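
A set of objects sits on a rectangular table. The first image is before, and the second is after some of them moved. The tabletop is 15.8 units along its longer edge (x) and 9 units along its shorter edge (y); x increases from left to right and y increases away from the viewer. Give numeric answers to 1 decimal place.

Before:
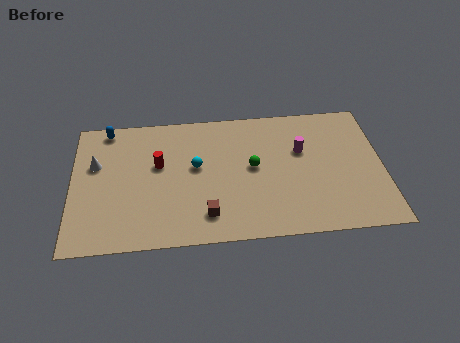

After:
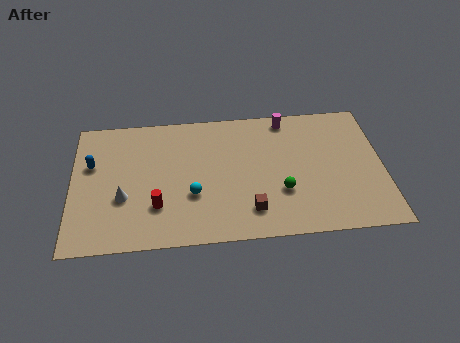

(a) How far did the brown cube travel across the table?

2.2

The brown cube was near (6.8, 1.8) before and (9.0, 1.9) after, so it travelled √(2.2² + 0.1²) ≈ 2.2 units.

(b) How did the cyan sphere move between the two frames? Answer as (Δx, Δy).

(-0.2, -1.9)

From the two frames, the cyan sphere sits at roughly (6.3, 5.1) before and (6.1, 3.2) after.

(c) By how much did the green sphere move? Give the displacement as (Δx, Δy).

(1.4, -1.8)

From the two frames, the green sphere sits at roughly (9.2, 4.8) before and (10.6, 3.0) after.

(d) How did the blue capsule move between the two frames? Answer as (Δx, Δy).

(-0.8, -2.4)

From the two frames, the blue capsule sits at roughly (1.8, 8.1) before and (1.0, 5.7) after.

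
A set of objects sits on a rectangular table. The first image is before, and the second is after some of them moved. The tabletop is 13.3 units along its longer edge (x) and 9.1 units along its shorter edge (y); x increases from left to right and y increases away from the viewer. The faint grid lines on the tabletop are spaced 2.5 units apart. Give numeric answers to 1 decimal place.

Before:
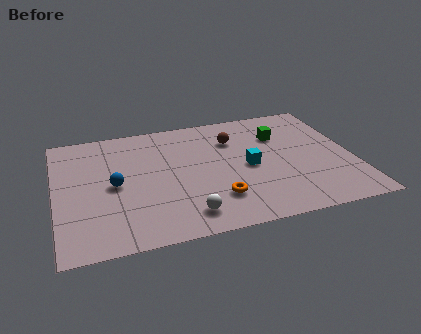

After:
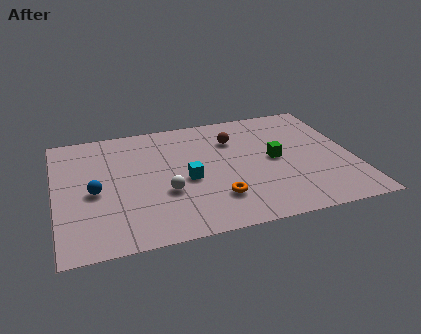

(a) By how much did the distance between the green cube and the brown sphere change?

+0.5

Before: roughly 2.1 units apart; after: 2.6. That's 0.5 units further apart.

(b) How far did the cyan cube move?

2.8

The cyan cube was near (8.6, 4.3) before and (5.8, 4.0) after, so it travelled √(2.8² + 0.3²) ≈ 2.8 units.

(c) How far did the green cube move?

1.8

From (10.2, 6.4) to (9.8, 4.6), the green cube covered √(0.4² + 1.8²) ≈ 1.8 units.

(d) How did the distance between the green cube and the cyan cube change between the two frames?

+1.4

Before: roughly 2.6 units apart; after: 4.0. That's 1.4 units further apart.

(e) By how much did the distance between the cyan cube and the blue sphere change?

-1.9

They were about 6.0 units apart before and 4.1 after — 1.9 units closer together.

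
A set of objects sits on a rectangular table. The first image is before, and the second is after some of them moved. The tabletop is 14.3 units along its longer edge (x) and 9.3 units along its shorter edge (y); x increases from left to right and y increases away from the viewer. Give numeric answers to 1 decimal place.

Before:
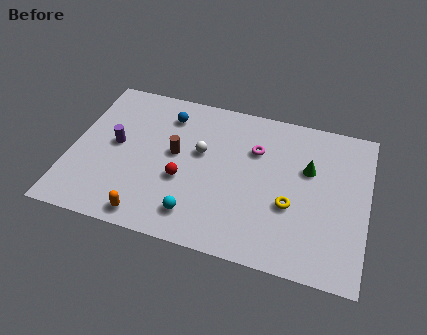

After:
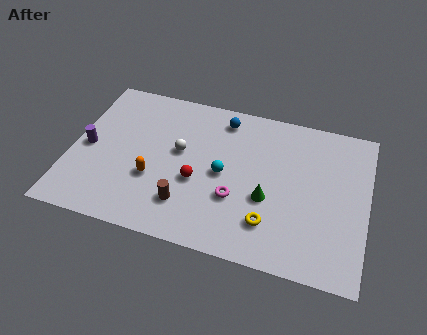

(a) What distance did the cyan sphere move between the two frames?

3.0

The cyan sphere was near (6.3, 1.7) before and (7.4, 4.5) after, so it travelled √(1.1² + 2.8²) ≈ 3.0 units.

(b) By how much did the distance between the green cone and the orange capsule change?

-3.3

The distance was about 8.8 in the first image and 5.5 in the second, so they moved 3.3 units closer together.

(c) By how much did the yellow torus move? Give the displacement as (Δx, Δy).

(-0.9, -1.3)

The yellow torus started near (10.7, 3.5) and ended near (9.8, 2.2).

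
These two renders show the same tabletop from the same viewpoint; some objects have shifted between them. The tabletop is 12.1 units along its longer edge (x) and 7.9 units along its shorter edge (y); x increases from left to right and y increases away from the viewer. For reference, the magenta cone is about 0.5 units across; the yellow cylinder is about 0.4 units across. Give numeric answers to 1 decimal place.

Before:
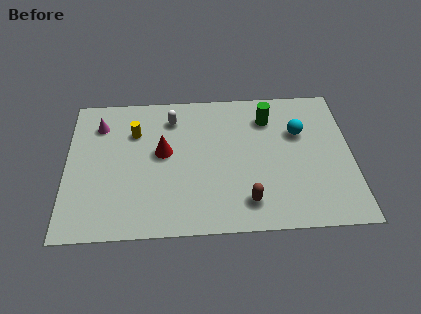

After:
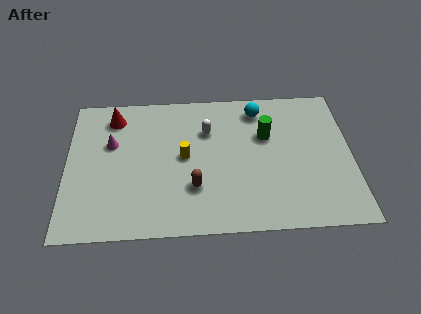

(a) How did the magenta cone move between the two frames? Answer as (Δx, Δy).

(0.5, -1.1)

The magenta cone was at about (1.4, 6.1) and moved to about (1.9, 5.0).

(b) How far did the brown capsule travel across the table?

2.4

From (7.6, 1.5) to (5.4, 2.4), the brown capsule covered √(2.2² + 0.9²) ≈ 2.4 units.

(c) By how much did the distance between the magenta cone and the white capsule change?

+1.0

Before: roughly 3.1 units apart; after: 4.1. That's 1.0 units further apart.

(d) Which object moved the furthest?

the red cone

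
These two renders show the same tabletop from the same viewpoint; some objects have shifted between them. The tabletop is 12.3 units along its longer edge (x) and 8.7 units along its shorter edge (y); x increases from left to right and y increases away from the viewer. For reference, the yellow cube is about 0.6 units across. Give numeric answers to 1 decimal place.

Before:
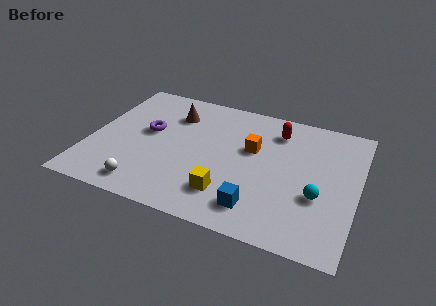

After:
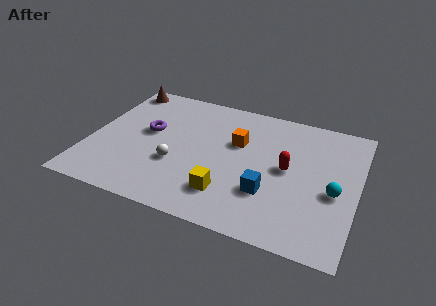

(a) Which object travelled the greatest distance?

the brown cone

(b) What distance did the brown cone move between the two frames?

3.0

From (3.6, 6.5) to (0.9, 7.7), the brown cone covered √(2.7² + 1.2²) ≈ 3.0 units.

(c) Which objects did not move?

the yellow cube and the purple torus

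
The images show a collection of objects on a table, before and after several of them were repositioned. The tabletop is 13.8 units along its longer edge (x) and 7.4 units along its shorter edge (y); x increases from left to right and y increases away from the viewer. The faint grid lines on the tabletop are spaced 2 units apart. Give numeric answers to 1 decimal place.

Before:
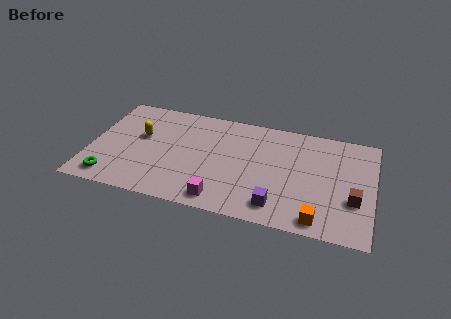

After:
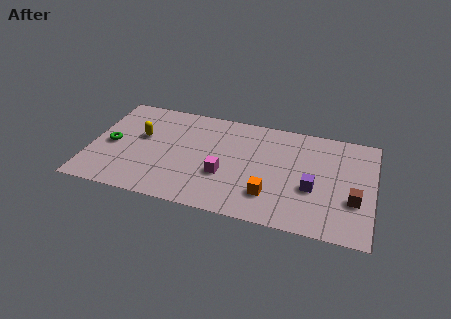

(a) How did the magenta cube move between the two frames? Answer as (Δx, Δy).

(0.0, 1.7)

The magenta cube started near (6.6, 1.0) and ended near (6.6, 2.7).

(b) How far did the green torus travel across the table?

2.4

From (1.2, 1.1) to (1.0, 3.5), the green torus covered √(0.2² + 2.4²) ≈ 2.4 units.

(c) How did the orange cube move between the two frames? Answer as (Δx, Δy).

(-2.4, 1.0)

From the two frames, the orange cube sits at roughly (11.3, 0.9) before and (8.9, 1.9) after.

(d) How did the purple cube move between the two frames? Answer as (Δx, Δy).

(1.6, 1.6)

The purple cube was at about (9.3, 1.3) and moved to about (10.9, 2.9).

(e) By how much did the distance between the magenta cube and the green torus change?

+0.3

The distance was about 5.4 in the first image and 5.7 in the second, so they moved 0.3 units further apart.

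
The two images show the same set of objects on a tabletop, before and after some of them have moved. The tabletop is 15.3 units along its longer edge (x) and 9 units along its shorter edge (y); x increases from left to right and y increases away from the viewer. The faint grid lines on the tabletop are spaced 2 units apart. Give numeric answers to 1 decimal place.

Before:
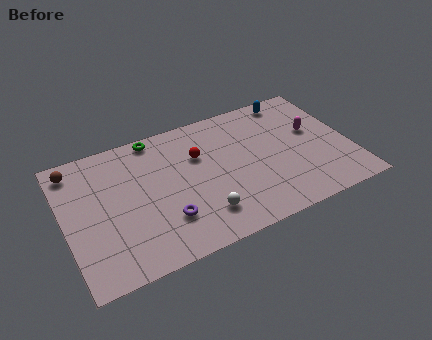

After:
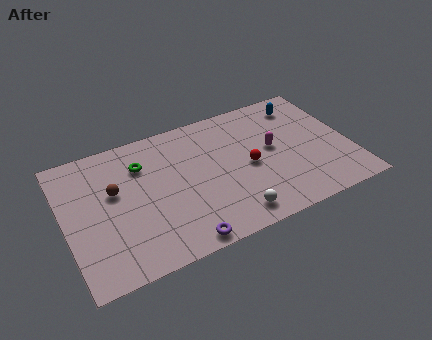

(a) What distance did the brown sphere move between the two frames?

3.0

The brown sphere moved from about (0.8, 7.7) to (2.7, 5.4), a distance of √(1.9² + 2.3²) ≈ 3.0.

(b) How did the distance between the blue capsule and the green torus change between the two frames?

+1.4

Before: roughly 7.5 units apart; after: 8.9. That's 1.4 units further apart.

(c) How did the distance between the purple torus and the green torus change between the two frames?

+0.3

Before: roughly 5.7 units apart; after: 6.0. That's 0.3 units further apart.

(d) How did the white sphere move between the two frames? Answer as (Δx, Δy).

(1.5, -0.7)

From the two frames, the white sphere sits at roughly (7.0, 2.0) before and (8.5, 1.3) after.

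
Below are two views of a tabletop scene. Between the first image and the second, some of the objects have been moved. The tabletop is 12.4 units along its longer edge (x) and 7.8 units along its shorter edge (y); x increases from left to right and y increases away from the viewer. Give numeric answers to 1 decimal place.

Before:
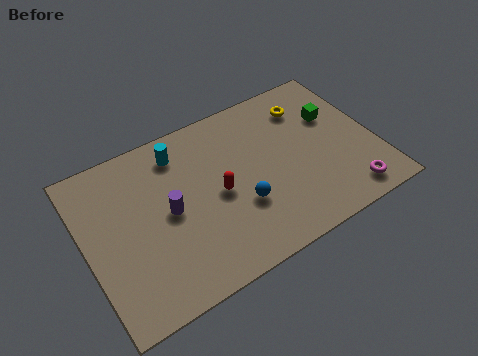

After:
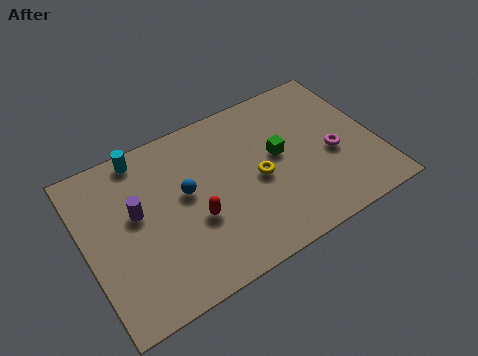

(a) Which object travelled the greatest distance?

the yellow torus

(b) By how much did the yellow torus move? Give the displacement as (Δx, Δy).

(-2.6, -2.5)

The yellow torus started near (9.9, 6.1) and ended near (7.3, 3.6).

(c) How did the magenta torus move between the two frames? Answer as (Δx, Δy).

(-0.3, 2.2)

The magenta torus was at about (10.8, 1.1) and moved to about (10.5, 3.3).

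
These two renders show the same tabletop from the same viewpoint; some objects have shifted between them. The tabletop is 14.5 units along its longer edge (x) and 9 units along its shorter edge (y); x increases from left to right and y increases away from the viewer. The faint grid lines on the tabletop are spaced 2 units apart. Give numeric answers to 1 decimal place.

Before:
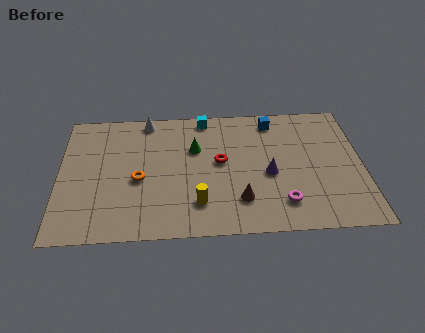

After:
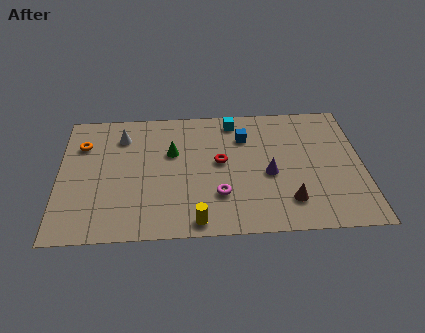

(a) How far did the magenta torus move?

3.1

From (10.6, 1.9) to (7.6, 2.6), the magenta torus covered √(3.0² + 0.7²) ≈ 3.1 units.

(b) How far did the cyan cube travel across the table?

1.4

From (7.0, 8.1) to (8.4, 7.8), the cyan cube covered √(1.4² + 0.3²) ≈ 1.4 units.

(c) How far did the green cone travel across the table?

1.1

The green cone moved from about (6.5, 5.9) to (5.4, 5.7), a distance of √(1.1² + 0.2²) ≈ 1.1.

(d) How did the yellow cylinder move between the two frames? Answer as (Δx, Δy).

(-0.1, -1.2)

The yellow cylinder was at about (6.6, 2.1) and moved to about (6.5, 0.9).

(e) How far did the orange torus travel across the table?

3.7

From (3.8, 3.9) to (1.1, 6.5), the orange torus covered √(2.7² + 2.6²) ≈ 3.7 units.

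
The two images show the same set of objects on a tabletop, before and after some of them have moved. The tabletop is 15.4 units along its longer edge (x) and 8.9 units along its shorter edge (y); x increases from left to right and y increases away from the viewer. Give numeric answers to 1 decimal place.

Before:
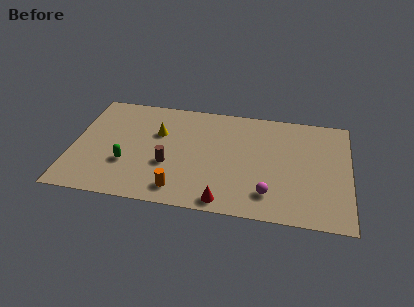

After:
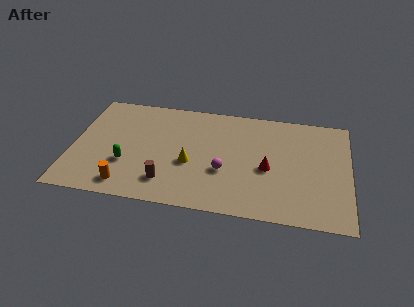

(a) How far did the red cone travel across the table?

3.8

The red cone was near (8.6, 0.9) before and (10.9, 3.9) after, so it travelled √(2.3² + 3.0²) ≈ 3.8 units.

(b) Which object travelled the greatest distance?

the red cone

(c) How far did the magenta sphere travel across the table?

2.9

From (11.0, 1.9) to (8.5, 3.3), the magenta sphere covered √(2.5² + 1.4²) ≈ 2.9 units.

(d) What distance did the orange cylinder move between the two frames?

2.9

The orange cylinder moved from about (6.1, 1.4) to (3.2, 1.3), a distance of √(2.9² + 0.1²) ≈ 2.9.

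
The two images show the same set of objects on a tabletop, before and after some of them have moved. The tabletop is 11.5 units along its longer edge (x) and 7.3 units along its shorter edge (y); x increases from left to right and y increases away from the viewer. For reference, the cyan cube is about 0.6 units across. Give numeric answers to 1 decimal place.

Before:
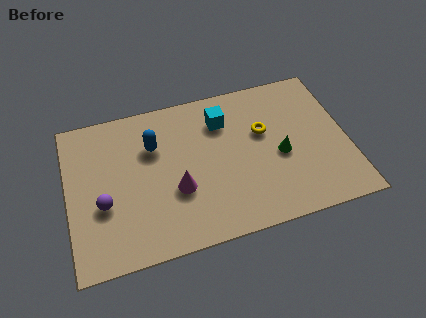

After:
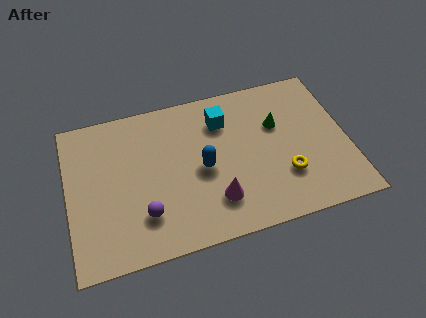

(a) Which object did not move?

the cyan cube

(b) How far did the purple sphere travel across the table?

1.8

The purple sphere moved from about (1.4, 2.8) to (3.0, 1.9), a distance of √(1.6² + 0.9²) ≈ 1.8.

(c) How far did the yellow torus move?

2.4

The yellow torus was near (8.1, 4.5) before and (8.8, 2.2) after, so it travelled √(0.7² + 2.3²) ≈ 2.4 units.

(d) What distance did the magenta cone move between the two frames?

1.7

From (4.4, 2.7) to (5.9, 1.8), the magenta cone covered √(1.5² + 0.9²) ≈ 1.7 units.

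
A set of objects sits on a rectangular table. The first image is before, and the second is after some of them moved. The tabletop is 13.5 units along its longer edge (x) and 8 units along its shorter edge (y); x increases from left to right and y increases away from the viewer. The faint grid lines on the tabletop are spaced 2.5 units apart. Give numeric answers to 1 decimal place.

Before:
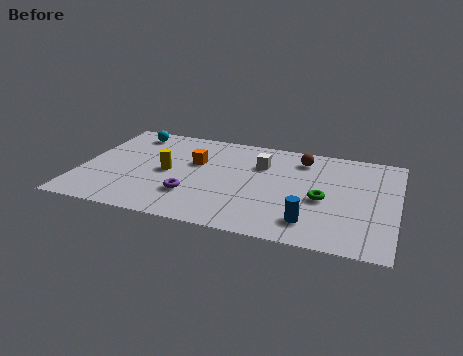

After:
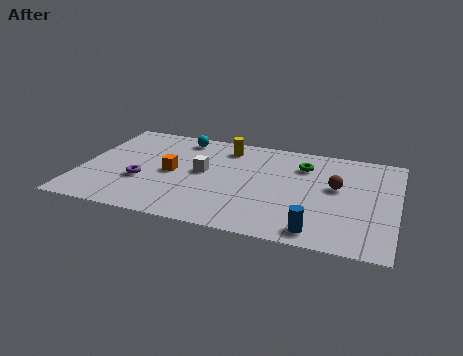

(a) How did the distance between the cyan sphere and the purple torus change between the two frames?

-1.3

The distance was about 5.5 in the first image and 4.2 in the second, so they moved 1.3 units closer together.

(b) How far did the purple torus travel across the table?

2.3

The purple torus moved from about (4.9, 2.3) to (2.7, 2.9), a distance of √(2.2² + 0.6²) ≈ 2.3.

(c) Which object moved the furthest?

the yellow cylinder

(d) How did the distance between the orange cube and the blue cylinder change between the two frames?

+0.8

The distance was about 6.2 in the first image and 7.0 in the second, so they moved 0.8 units further apart.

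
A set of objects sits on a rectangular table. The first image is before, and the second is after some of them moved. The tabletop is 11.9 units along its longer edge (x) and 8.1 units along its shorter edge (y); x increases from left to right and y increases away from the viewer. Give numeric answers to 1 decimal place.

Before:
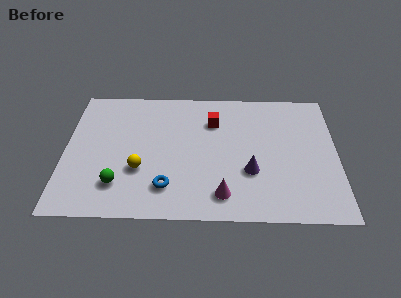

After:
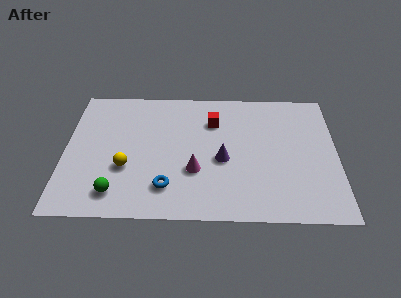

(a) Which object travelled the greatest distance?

the magenta cone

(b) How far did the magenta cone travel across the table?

1.8

The magenta cone was near (6.9, 1.4) before and (5.7, 2.8) after, so it travelled √(1.2² + 1.4²) ≈ 1.8 units.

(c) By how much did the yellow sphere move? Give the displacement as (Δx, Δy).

(-0.6, 0.1)

The yellow sphere was at about (3.3, 2.8) and moved to about (2.7, 2.9).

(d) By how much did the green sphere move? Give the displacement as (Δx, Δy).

(-0.1, -0.5)

From the two frames, the green sphere sits at roughly (2.4, 1.9) before and (2.3, 1.4) after.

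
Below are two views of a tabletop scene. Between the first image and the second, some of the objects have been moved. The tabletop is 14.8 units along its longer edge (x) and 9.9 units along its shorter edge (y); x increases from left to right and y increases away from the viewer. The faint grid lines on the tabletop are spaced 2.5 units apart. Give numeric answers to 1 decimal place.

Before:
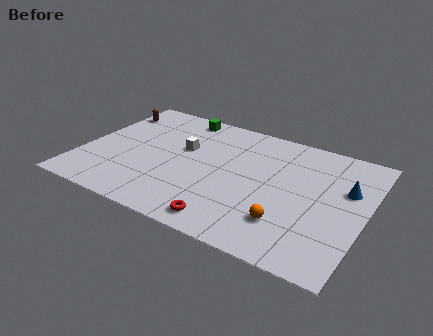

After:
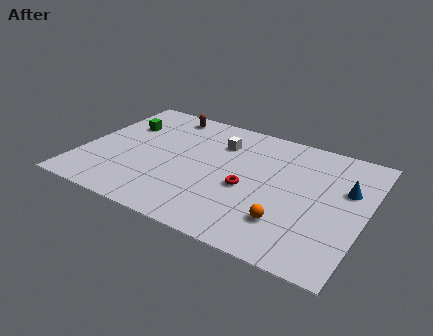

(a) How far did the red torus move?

3.1

From (8.2, 1.2) to (8.8, 4.2), the red torus covered √(0.6² + 3.0²) ≈ 3.1 units.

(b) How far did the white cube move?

2.2

The white cube was near (5.1, 6.0) before and (6.9, 7.3) after, so it travelled √(1.8² + 1.3²) ≈ 2.2 units.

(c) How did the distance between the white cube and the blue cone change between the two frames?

-1.7

Before: roughly 8.6 units apart; after: 6.9. That's 1.7 units closer together.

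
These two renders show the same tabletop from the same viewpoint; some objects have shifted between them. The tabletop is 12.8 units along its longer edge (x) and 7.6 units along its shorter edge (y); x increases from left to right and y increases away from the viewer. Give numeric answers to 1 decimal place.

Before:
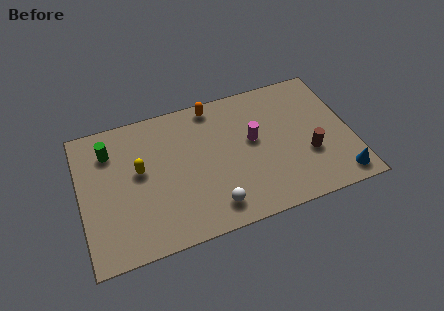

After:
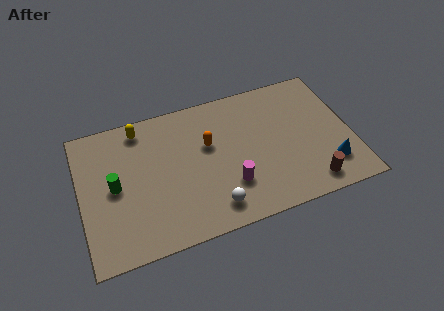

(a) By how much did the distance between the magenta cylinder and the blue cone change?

-0.3

The distance was about 5.0 in the first image and 4.7 in the second, so they moved 0.3 units closer together.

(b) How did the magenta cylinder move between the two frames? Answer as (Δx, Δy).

(-1.3, -2.1)

From the two frames, the magenta cylinder sits at roughly (8.2, 4.3) before and (6.9, 2.2) after.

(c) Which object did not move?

the white sphere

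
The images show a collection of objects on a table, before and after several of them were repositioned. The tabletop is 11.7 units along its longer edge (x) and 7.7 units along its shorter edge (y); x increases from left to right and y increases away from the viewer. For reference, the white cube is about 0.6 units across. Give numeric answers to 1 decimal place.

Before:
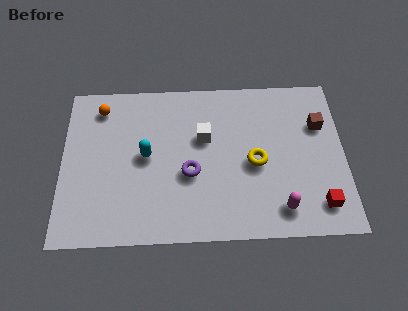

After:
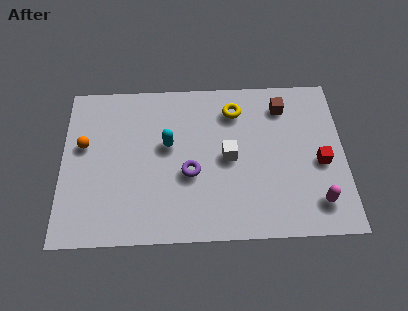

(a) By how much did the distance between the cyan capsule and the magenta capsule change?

+0.7

Before: roughly 6.1 units apart; after: 6.8. That's 0.7 units further apart.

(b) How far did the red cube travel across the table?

2.0

From (10.6, 1.4) to (10.7, 3.4), the red cube covered √(0.1² + 2.0²) ≈ 2.0 units.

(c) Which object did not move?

the purple torus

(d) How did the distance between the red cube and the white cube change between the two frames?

-2.0

The distance was about 5.8 in the first image and 3.8 in the second, so they moved 2.0 units closer together.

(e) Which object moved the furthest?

the yellow torus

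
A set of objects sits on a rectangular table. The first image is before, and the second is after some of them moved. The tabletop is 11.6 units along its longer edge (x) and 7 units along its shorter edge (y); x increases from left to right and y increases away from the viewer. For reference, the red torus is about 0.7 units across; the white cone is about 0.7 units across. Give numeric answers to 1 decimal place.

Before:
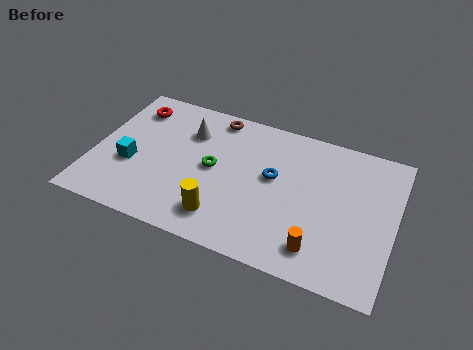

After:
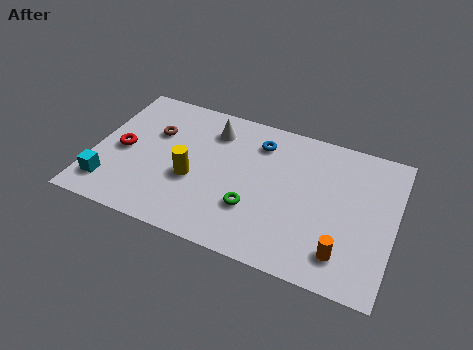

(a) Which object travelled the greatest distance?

the brown torus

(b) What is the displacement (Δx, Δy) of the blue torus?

(-0.7, 1.5)

The blue torus was at about (6.9, 4.0) and moved to about (6.2, 5.5).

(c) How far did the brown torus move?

2.7

The brown torus moved from about (4.4, 6.2) to (2.2, 4.6), a distance of √(2.2² + 1.6²) ≈ 2.7.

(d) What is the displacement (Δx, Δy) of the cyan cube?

(-0.7, -1.3)

The cyan cube started near (1.5, 2.7) and ended near (0.8, 1.4).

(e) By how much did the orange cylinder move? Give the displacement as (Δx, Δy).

(0.9, 0.1)

The orange cylinder started near (8.9, 1.3) and ended near (9.8, 1.4).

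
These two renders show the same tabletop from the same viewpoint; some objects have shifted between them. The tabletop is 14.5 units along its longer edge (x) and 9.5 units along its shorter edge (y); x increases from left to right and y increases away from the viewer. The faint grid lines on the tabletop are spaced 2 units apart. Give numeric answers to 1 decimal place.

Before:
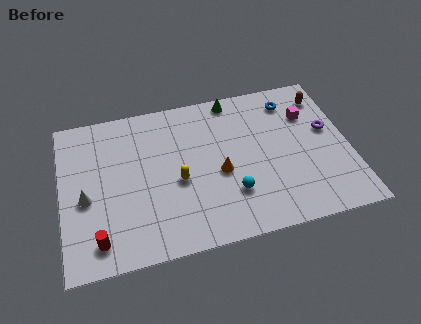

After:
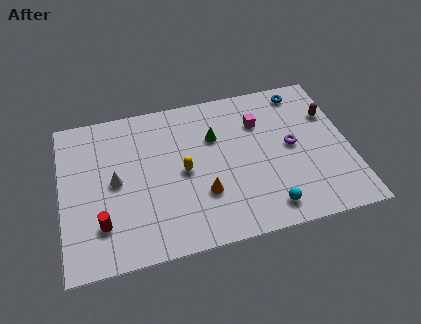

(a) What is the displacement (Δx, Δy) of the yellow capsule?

(0.3, 0.5)

The yellow capsule started near (5.8, 4.1) and ended near (6.1, 4.6).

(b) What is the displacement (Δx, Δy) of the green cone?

(-1.1, -2.2)

The green cone started near (8.9, 8.6) and ended near (7.8, 6.4).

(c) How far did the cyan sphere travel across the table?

2.1

The cyan sphere moved from about (8.4, 2.7) to (10.1, 1.4), a distance of √(1.7² + 1.3²) ≈ 2.1.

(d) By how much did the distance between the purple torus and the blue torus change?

+0.6

The distance was about 2.9 in the first image and 3.5 in the second, so they moved 0.6 units further apart.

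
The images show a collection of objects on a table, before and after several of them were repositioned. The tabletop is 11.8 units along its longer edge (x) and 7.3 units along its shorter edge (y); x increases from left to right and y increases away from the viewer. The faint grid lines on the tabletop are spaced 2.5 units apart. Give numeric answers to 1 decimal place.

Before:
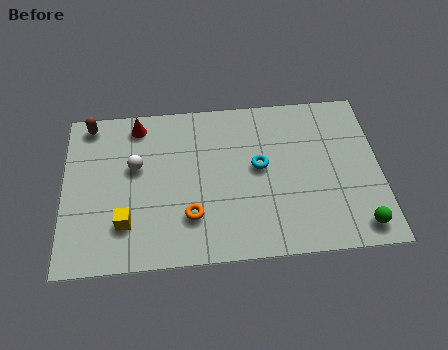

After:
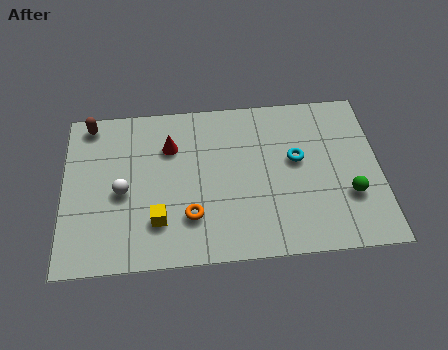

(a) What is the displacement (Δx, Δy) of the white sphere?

(-0.5, -1.1)

The white sphere was at about (2.7, 4.4) and moved to about (2.2, 3.3).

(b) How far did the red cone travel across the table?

1.6

The red cone was near (2.8, 6.3) before and (4.0, 5.2) after, so it travelled √(1.2² + 1.1²) ≈ 1.6 units.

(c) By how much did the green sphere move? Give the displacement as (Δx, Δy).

(-0.3, 1.4)

The green sphere was at about (10.9, 1.0) and moved to about (10.6, 2.4).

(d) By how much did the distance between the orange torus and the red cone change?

-1.4

They were about 4.7 units apart before and 3.3 after — 1.4 units closer together.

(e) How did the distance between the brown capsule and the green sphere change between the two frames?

-0.9

Before: roughly 11.3 units apart; after: 10.4. That's 0.9 units closer together.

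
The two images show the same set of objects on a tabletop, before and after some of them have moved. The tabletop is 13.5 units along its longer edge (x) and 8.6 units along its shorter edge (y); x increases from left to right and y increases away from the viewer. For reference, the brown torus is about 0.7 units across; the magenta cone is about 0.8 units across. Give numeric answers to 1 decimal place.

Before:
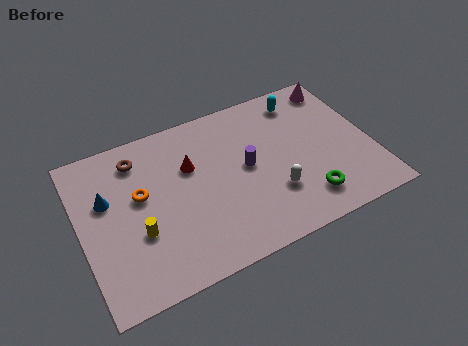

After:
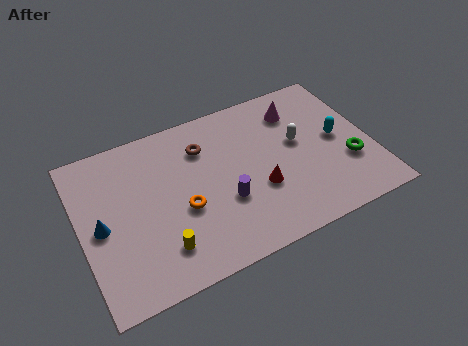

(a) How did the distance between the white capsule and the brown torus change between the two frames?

-2.7

They were about 7.3 units apart before and 4.6 after — 2.7 units closer together.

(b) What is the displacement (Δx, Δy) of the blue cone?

(-0.4, -1.3)

From the two frames, the blue cone sits at roughly (1.3, 5.4) before and (0.9, 4.1) after.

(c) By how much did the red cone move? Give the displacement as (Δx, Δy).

(2.9, -2.5)

The red cone was at about (5.2, 5.6) and moved to about (8.1, 3.1).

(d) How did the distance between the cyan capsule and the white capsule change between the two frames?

-3.1

They were about 5.0 units apart before and 1.9 after — 3.1 units closer together.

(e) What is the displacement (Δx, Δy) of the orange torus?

(1.8, -1.5)

The orange torus was at about (2.8, 5.0) and moved to about (4.6, 3.5).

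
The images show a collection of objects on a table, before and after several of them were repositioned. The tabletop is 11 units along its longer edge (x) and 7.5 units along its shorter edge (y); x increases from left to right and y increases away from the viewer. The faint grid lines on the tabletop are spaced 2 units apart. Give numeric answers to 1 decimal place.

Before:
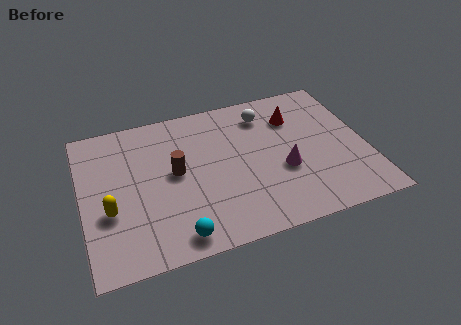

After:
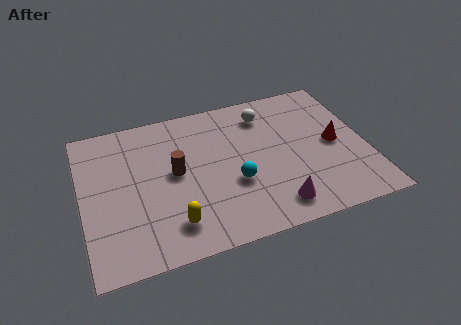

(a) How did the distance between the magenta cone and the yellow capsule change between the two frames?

-2.8

They were about 6.7 units apart before and 3.9 after — 2.8 units closer together.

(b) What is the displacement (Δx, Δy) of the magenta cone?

(-0.5, -1.7)

The magenta cone started near (7.7, 2.9) and ended near (7.2, 1.2).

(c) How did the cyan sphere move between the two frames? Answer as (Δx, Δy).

(2.4, 1.9)

The cyan sphere started near (3.4, 0.9) and ended near (5.8, 2.8).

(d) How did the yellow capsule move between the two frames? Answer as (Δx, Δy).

(2.3, -1.3)

The yellow capsule started near (1.0, 2.8) and ended near (3.3, 1.5).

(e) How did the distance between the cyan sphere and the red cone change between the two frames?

-2.7

The distance was about 6.8 in the first image and 4.1 in the second, so they moved 2.7 units closer together.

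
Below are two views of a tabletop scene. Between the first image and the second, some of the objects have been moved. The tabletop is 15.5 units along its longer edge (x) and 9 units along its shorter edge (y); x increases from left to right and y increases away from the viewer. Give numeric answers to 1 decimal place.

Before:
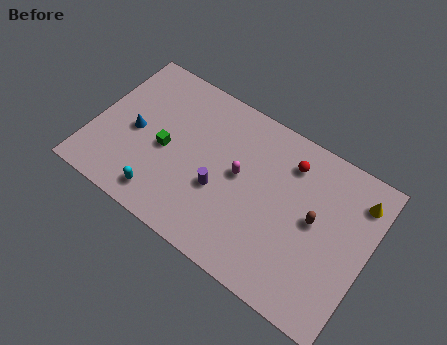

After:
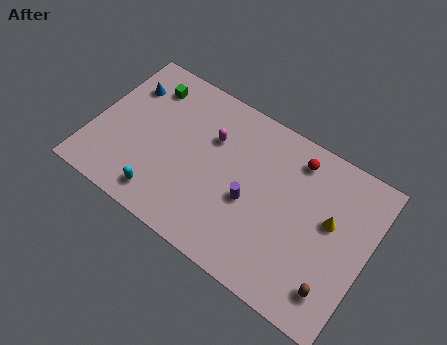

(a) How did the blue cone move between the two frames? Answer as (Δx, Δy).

(-0.9, 2.4)

The blue cone was at about (2.3, 4.2) and moved to about (1.4, 6.6).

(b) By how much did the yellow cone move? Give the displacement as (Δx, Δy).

(-1.3, -2.0)

From the two frames, the yellow cone sits at roughly (14.6, 7.2) before and (13.3, 5.2) after.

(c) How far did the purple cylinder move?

1.7

The purple cylinder moved from about (7.3, 3.5) to (9.0, 3.8), a distance of √(1.7² + 0.3²) ≈ 1.7.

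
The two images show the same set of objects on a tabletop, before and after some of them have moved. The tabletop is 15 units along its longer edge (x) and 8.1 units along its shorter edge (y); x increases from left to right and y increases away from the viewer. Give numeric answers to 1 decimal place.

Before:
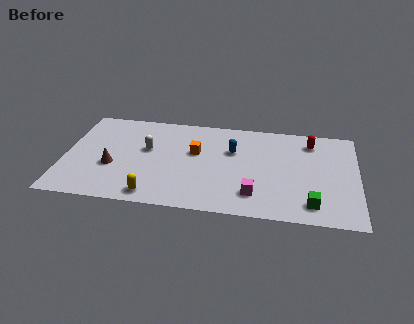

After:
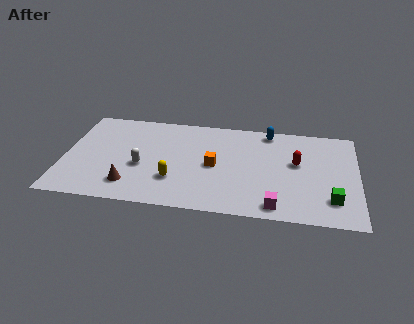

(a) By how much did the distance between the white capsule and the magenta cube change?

+0.9

Before: roughly 6.4 units apart; after: 7.3. That's 0.9 units further apart.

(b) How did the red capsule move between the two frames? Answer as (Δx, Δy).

(-0.7, -1.9)

The red capsule started near (12.6, 6.6) and ended near (11.9, 4.7).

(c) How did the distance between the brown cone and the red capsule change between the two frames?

-1.8

Before: roughly 10.7 units apart; after: 8.9. That's 1.8 units closer together.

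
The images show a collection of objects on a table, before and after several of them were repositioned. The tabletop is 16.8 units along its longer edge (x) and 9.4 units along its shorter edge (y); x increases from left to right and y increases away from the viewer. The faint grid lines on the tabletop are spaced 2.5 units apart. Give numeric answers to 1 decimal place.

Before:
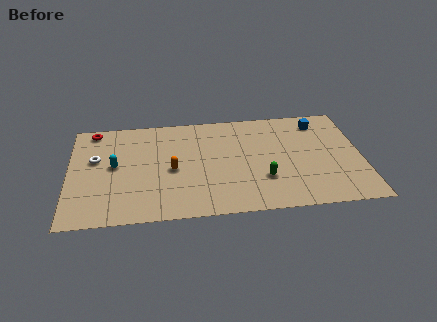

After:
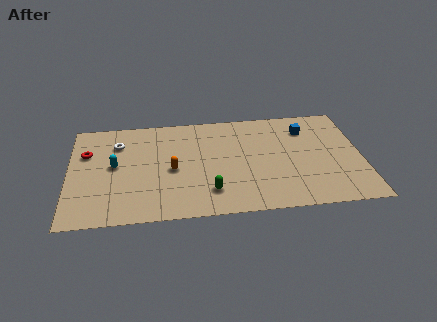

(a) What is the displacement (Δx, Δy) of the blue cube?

(-0.8, -0.6)

The blue cube was at about (14.5, 7.8) and moved to about (13.7, 7.2).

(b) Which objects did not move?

the orange capsule and the cyan capsule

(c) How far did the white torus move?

1.8

The white torus was near (1.5, 5.7) before and (2.8, 7.0) after, so it travelled √(1.3² + 1.3²) ≈ 1.8 units.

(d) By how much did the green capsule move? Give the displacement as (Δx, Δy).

(-3.1, -0.8)

The green capsule started near (11.1, 2.9) and ended near (8.0, 2.1).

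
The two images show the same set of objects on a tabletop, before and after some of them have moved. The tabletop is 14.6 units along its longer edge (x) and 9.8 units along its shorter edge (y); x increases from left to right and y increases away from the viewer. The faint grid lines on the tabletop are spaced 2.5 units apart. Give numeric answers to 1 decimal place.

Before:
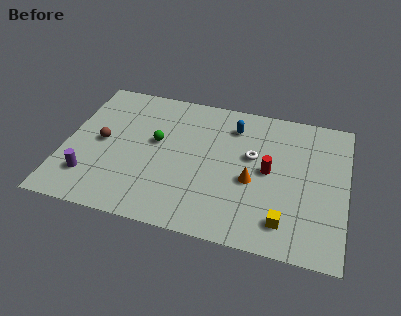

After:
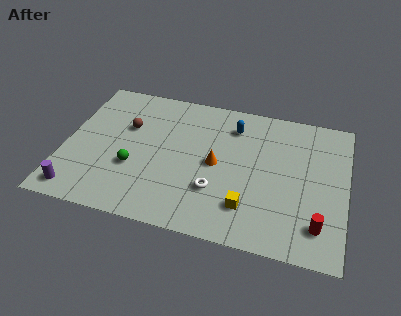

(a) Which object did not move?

the blue capsule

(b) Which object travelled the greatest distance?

the red cylinder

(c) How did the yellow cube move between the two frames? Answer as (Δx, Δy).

(-1.9, 0.5)

The yellow cube started near (11.6, 1.8) and ended near (9.7, 2.3).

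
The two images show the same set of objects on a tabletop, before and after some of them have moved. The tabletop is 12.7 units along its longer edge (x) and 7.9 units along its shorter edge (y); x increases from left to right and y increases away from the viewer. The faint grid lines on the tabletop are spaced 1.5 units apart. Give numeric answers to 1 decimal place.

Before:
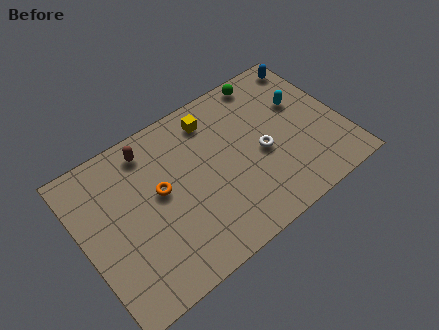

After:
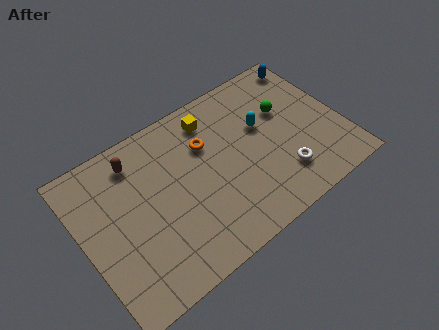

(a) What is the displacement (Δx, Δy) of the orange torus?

(2.5, 1.0)

The orange torus started near (3.8, 4.4) and ended near (6.3, 5.4).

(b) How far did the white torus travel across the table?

1.7

From (8.7, 3.5) to (9.4, 1.9), the white torus covered √(0.7² + 1.6²) ≈ 1.7 units.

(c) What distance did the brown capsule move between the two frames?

0.7

The brown capsule was near (3.7, 6.7) before and (3.0, 6.5) after, so it travelled √(0.7² + 0.2²) ≈ 0.7 units.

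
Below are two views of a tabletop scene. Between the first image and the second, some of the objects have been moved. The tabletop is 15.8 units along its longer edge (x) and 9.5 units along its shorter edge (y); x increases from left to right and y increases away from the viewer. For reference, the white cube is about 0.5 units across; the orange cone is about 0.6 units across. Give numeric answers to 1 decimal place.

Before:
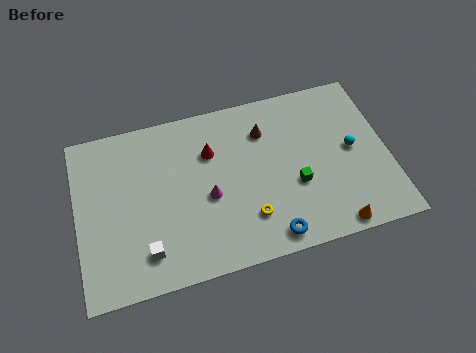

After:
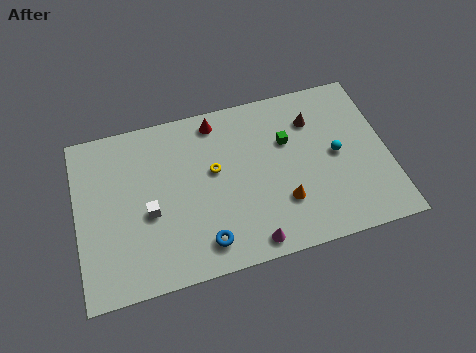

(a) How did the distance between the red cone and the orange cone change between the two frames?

-1.9

The distance was about 8.2 in the first image and 6.3 in the second, so they moved 1.9 units closer together.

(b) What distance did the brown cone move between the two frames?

2.5

The brown cone moved from about (9.7, 7.1) to (12.2, 7.1), a distance of √(2.5² + 0.0²) ≈ 2.5.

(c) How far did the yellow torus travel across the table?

3.4

The yellow torus moved from about (8.5, 2.4) to (7.0, 5.5), a distance of √(1.5² + 3.1²) ≈ 3.4.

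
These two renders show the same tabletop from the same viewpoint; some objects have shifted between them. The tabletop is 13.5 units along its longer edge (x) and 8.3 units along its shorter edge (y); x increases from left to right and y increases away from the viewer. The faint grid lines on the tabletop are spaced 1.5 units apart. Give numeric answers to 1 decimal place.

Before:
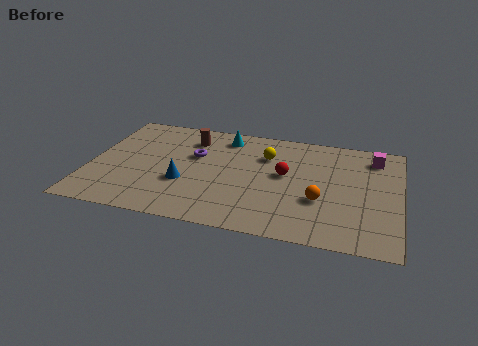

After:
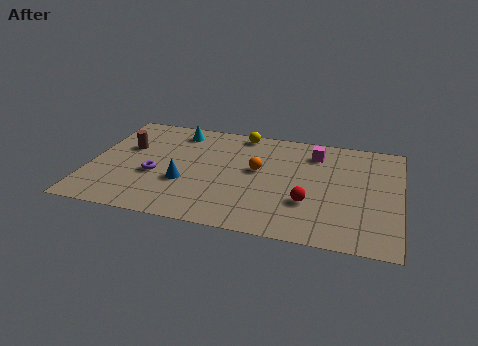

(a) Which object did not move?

the blue cone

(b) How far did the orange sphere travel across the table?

3.3

The orange sphere was near (10.1, 3.0) before and (7.3, 4.7) after, so it travelled √(2.8² + 1.7²) ≈ 3.3 units.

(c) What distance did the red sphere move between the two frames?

2.2

The red sphere was near (8.5, 4.6) before and (9.6, 2.7) after, so it travelled √(1.1² + 1.9²) ≈ 2.2 units.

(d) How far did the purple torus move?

2.5

The purple torus was near (4.5, 5.2) before and (2.9, 3.3) after, so it travelled √(1.6² + 1.9²) ≈ 2.5 units.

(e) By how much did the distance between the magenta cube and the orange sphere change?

-1.3

The distance was about 4.4 in the first image and 3.1 in the second, so they moved 1.3 units closer together.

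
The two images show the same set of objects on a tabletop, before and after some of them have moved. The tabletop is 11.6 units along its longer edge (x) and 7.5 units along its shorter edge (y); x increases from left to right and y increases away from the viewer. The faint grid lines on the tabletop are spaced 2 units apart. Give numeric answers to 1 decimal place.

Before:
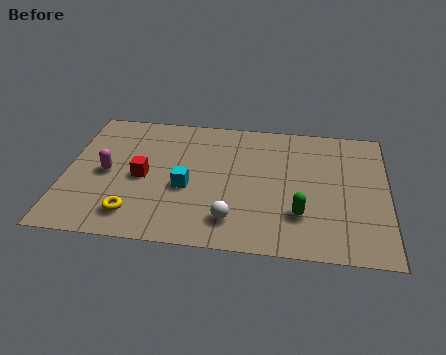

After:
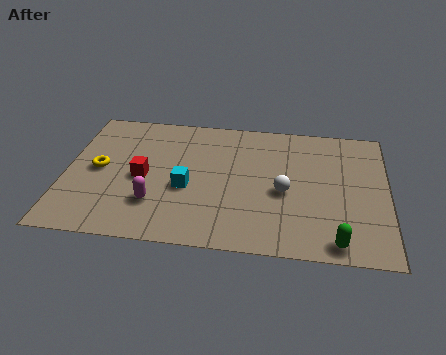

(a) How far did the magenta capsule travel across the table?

2.3

From (1.5, 3.6) to (3.3, 2.1), the magenta capsule covered √(1.8² + 1.5²) ≈ 2.3 units.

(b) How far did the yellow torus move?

2.8

The yellow torus was near (2.6, 1.4) before and (1.2, 3.8) after, so it travelled √(1.4² + 2.4²) ≈ 2.8 units.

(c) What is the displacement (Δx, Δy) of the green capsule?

(1.3, -1.3)

From the two frames, the green capsule sits at roughly (8.5, 2.1) before and (9.8, 0.8) after.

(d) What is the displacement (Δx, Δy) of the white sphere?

(1.8, 1.8)

From the two frames, the white sphere sits at roughly (6.1, 1.5) before and (7.9, 3.3) after.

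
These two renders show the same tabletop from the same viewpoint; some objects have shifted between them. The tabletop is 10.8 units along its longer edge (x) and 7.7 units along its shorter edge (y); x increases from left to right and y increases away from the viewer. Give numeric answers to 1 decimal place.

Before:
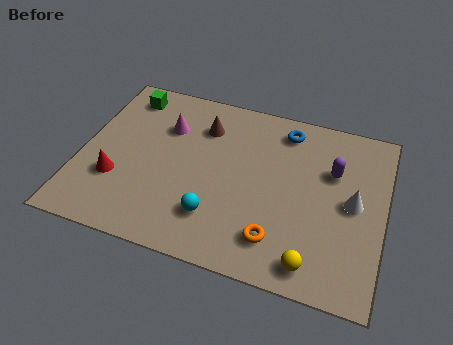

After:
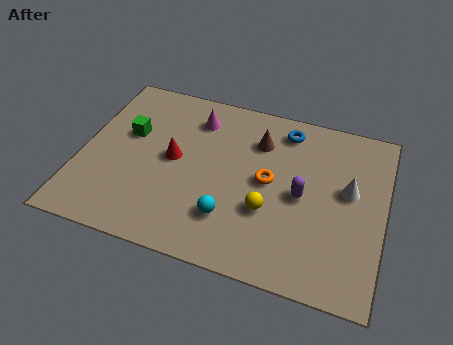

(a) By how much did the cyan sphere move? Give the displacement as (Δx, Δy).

(0.5, 0.1)

The cyan sphere was at about (5.0, 1.9) and moved to about (5.5, 2.0).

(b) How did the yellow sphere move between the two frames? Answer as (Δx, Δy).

(-1.7, 1.7)

The yellow sphere started near (8.5, 1.0) and ended near (6.8, 2.7).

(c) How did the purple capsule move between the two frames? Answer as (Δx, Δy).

(-1.0, -1.4)

The purple capsule was at about (8.9, 5.1) and moved to about (7.9, 3.7).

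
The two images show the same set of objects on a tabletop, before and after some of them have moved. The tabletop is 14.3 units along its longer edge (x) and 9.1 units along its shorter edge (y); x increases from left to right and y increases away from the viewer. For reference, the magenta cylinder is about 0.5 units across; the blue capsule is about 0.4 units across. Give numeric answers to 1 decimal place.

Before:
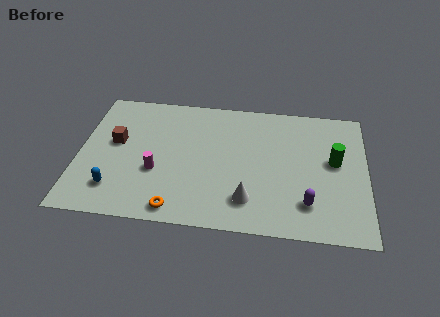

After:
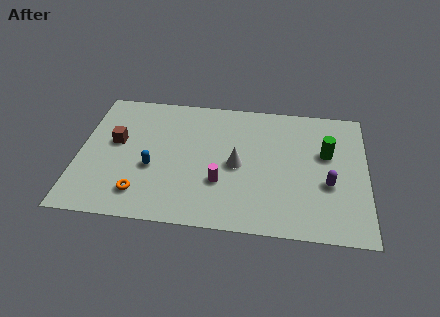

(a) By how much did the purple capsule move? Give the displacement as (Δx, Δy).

(1.0, 1.4)

The purple capsule started near (11.4, 2.1) and ended near (12.4, 3.5).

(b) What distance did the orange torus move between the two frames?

2.0

From (5.0, 1.0) to (3.2, 1.8), the orange torus covered √(1.8² + 0.8²) ≈ 2.0 units.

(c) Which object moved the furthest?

the magenta cylinder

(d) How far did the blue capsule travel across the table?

2.4

From (1.9, 2.0) to (3.7, 3.6), the blue capsule covered √(1.8² + 1.6²) ≈ 2.4 units.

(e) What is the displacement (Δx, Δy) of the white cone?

(-0.6, 2.3)

The white cone started near (8.5, 2.0) and ended near (7.9, 4.3).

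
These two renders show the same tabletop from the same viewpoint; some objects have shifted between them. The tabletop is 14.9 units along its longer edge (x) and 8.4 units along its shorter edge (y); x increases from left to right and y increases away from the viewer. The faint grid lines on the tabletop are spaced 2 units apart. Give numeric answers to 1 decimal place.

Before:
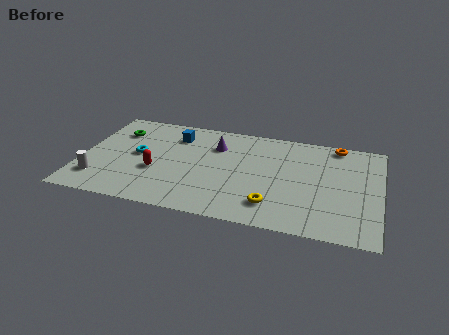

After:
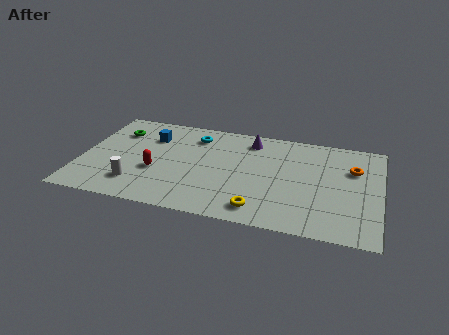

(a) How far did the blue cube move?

1.3

From (4.5, 6.5) to (3.3, 6.1), the blue cube covered √(1.2² + 0.4²) ≈ 1.3 units.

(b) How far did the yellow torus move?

0.8

The yellow torus was near (9.7, 1.8) before and (9.1, 1.3) after, so it travelled √(0.6² + 0.5²) ≈ 0.8 units.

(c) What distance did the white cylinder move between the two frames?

1.9

The white cylinder moved from about (1.0, 1.9) to (2.9, 1.9), a distance of √(1.9² + 0.0²) ≈ 1.9.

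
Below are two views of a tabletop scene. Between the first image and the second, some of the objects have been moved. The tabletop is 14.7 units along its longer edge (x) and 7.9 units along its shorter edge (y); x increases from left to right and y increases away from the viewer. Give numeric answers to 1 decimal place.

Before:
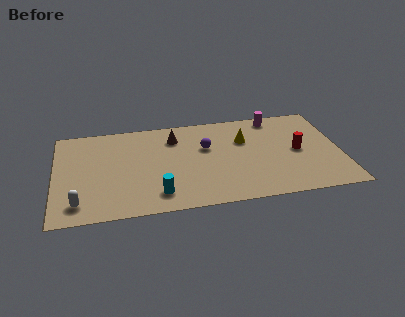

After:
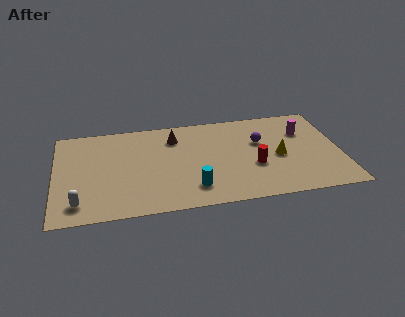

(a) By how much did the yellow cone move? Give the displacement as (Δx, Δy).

(1.7, -1.7)

The yellow cone was at about (9.8, 5.3) and moved to about (11.5, 3.6).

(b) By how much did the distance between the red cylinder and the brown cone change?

-1.6

They were about 6.7 units apart before and 5.1 after — 1.6 units closer together.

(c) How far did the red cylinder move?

2.5

From (12.5, 3.9) to (10.2, 3.0), the red cylinder covered √(2.3² + 0.9²) ≈ 2.5 units.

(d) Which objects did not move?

the white capsule and the brown cone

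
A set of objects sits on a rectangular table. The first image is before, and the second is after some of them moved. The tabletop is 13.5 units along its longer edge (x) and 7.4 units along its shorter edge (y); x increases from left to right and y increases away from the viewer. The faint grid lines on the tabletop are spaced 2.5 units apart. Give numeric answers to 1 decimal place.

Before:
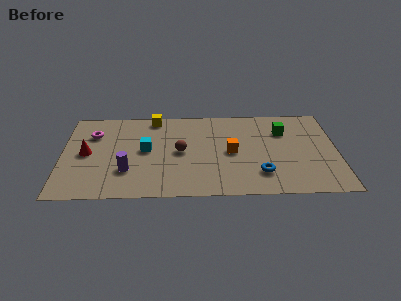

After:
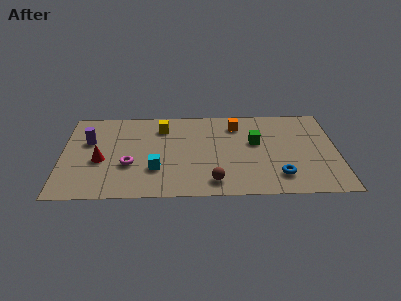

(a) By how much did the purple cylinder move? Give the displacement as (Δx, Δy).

(-1.9, 2.5)

From the two frames, the purple cylinder sits at roughly (3.2, 2.2) before and (1.3, 4.7) after.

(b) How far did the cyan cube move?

1.7

The cyan cube moved from about (4.1, 3.9) to (4.6, 2.3), a distance of √(0.5² + 1.6²) ≈ 1.7.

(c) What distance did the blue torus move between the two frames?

0.9

The blue torus was near (9.7, 1.8) before and (10.6, 1.6) after, so it travelled √(0.9² + 0.2²) ≈ 0.9 units.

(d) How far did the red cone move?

0.9

The red cone moved from about (1.2, 3.7) to (1.9, 3.1), a distance of √(0.7² + 0.6²) ≈ 0.9.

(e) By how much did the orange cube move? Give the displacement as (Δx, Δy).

(0.3, 2.3)

The orange cube started near (8.3, 3.6) and ended near (8.6, 5.9).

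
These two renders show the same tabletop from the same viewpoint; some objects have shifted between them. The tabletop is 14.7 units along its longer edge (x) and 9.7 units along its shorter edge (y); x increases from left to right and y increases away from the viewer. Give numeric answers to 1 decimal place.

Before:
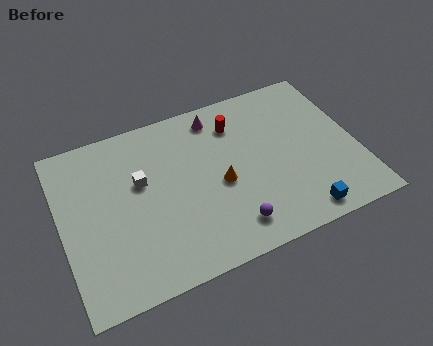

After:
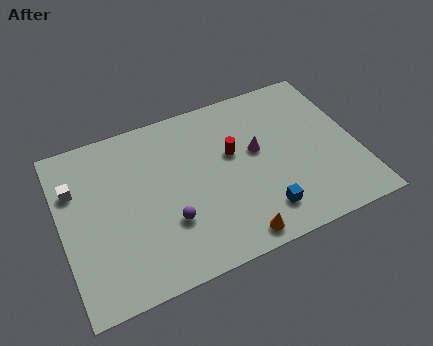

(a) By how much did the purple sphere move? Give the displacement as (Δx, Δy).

(-2.9, 1.4)

The purple sphere was at about (8.0, 1.7) and moved to about (5.1, 3.1).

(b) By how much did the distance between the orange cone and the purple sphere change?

+1.1

The distance was about 2.6 in the first image and 3.7 in the second, so they moved 1.1 units further apart.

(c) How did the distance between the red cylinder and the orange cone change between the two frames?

+1.4

They were about 3.4 units apart before and 4.8 after — 1.4 units further apart.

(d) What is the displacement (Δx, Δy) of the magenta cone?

(1.7, -2.8)

The magenta cone started near (8.1, 8.3) and ended near (9.8, 5.5).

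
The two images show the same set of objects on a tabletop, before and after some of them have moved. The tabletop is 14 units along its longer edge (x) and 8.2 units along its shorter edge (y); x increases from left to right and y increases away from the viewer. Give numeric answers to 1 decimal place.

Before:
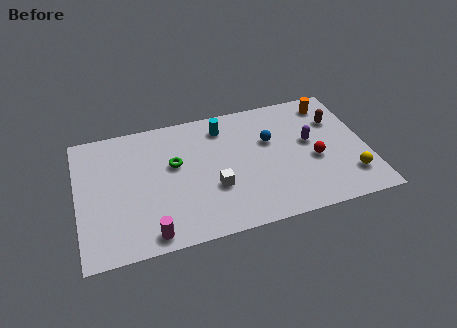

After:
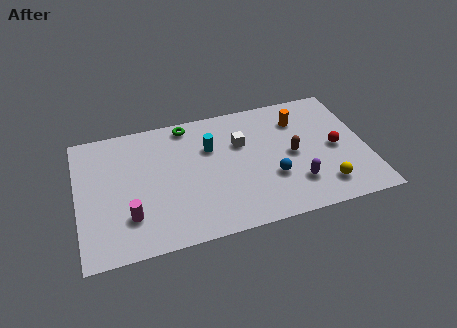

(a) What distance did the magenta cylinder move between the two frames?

1.6

The magenta cylinder moved from about (3.3, 0.9) to (2.4, 2.2), a distance of √(0.9² + 1.3²) ≈ 1.6.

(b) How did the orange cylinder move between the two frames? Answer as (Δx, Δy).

(-1.6, -0.7)

The orange cylinder was at about (12.5, 6.9) and moved to about (10.9, 6.2).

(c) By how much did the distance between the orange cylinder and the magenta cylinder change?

-1.6

The distance was about 11.0 in the first image and 9.4 in the second, so they moved 1.6 units closer together.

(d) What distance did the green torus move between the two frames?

2.5

The green torus moved from about (4.7, 4.9) to (5.5, 7.3), a distance of √(0.8² + 2.4²) ≈ 2.5.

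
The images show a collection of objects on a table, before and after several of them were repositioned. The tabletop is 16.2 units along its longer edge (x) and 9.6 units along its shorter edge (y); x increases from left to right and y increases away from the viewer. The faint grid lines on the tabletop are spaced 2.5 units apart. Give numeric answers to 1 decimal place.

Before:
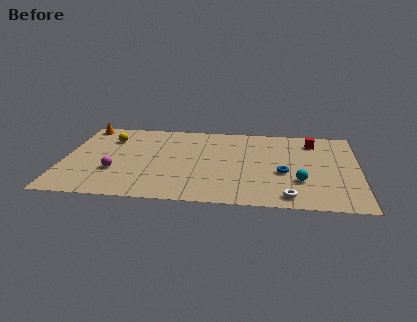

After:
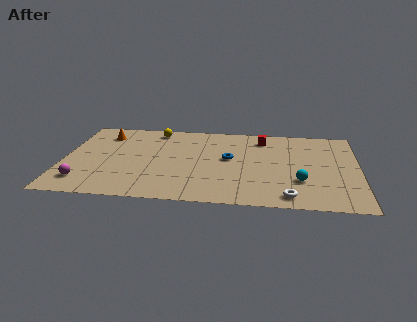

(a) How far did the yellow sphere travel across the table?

2.8

The yellow sphere moved from about (2.4, 7.1) to (4.9, 8.4), a distance of √(2.5² + 1.3²) ≈ 2.8.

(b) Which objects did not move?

the cyan sphere and the white torus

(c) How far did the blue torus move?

3.3

The blue torus was near (12.1, 3.9) before and (9.1, 5.3) after, so it travelled √(3.0² + 1.4²) ≈ 3.3 units.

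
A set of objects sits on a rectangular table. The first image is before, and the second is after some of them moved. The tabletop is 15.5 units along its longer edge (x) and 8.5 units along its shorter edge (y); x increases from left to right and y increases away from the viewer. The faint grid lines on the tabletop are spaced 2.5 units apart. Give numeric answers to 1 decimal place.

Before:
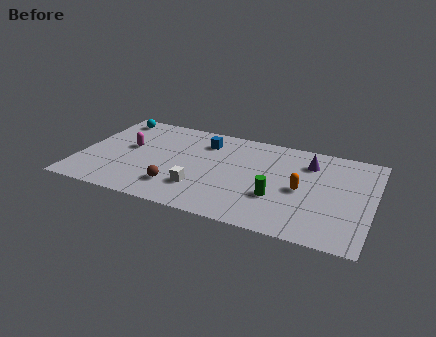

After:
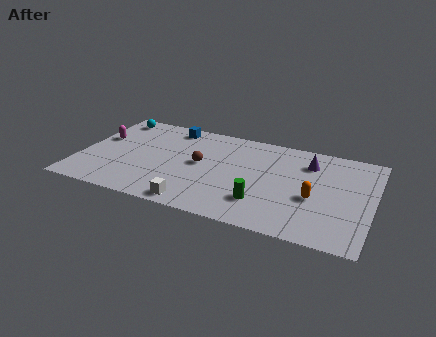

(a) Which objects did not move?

the cyan sphere and the purple cone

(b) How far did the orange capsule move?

0.9

The orange capsule moved from about (11.8, 4.0) to (12.5, 3.5), a distance of √(0.7² + 0.5²) ≈ 0.9.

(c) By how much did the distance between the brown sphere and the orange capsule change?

-0.5

They were about 6.7 units apart before and 6.2 after — 0.5 units closer together.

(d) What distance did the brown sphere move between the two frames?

2.7

The brown sphere moved from about (5.4, 2.0) to (6.4, 4.5), a distance of √(1.0² + 2.5²) ≈ 2.7.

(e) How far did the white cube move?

1.4

From (6.6, 2.3) to (6.5, 0.9), the white cube covered √(0.1² + 1.4²) ≈ 1.4 units.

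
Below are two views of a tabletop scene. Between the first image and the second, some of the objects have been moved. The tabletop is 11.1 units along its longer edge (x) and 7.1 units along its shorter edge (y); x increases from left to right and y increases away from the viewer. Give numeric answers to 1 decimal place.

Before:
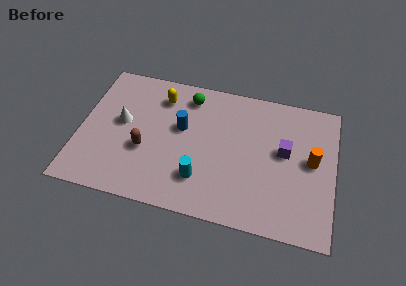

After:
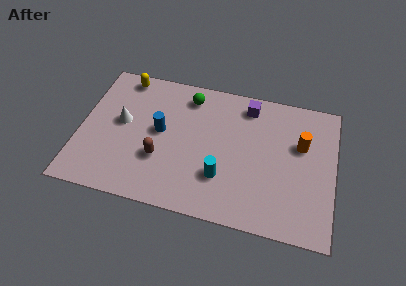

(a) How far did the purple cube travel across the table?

2.6

The purple cube was near (8.9, 4.0) before and (7.2, 6.0) after, so it travelled √(1.7² + 2.0²) ≈ 2.6 units.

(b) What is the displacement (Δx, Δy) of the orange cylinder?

(-0.5, 0.7)

The orange cylinder started near (10.1, 3.8) and ended near (9.6, 4.5).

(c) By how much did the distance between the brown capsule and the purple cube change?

-1.0

They were about 6.1 units apart before and 5.1 after — 1.0 units closer together.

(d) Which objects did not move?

the white cone and the green sphere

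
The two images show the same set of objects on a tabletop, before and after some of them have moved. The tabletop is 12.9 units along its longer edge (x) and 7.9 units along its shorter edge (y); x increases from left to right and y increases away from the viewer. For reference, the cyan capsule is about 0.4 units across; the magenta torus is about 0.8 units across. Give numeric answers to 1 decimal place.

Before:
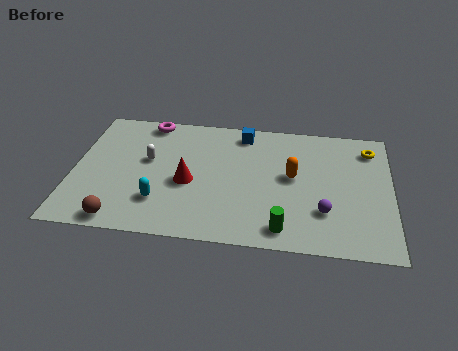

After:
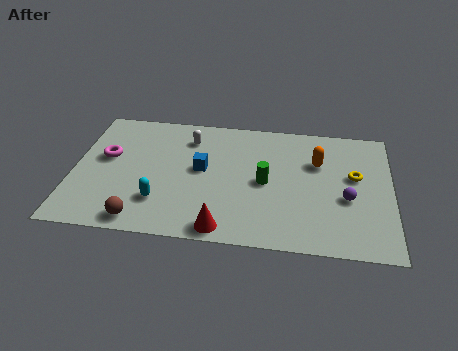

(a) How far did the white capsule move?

2.3

From (3.0, 4.6) to (4.6, 6.2), the white capsule covered √(1.6² + 1.6²) ≈ 2.3 units.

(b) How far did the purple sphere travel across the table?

1.3

The purple sphere was near (10.2, 2.3) before and (11.1, 3.2) after, so it travelled √(0.9² + 0.9²) ≈ 1.3 units.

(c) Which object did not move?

the cyan capsule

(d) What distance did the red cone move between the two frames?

3.0

The red cone moved from about (4.7, 3.4) to (6.2, 0.8), a distance of √(1.5² + 2.6²) ≈ 3.0.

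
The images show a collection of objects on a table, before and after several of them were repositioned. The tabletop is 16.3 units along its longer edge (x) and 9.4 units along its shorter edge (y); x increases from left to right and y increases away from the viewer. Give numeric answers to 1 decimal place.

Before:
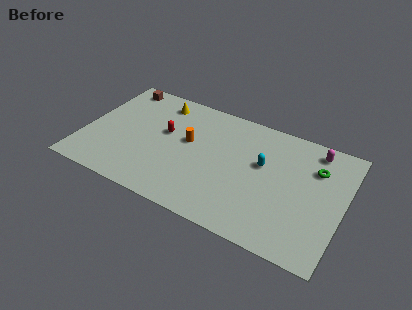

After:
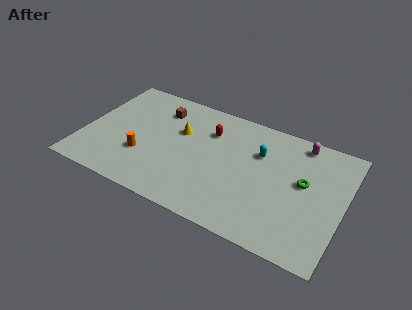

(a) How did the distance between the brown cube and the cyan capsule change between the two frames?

-3.4

Before: roughly 10.0 units apart; after: 6.6. That's 3.4 units closer together.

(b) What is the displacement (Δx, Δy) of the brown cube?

(2.8, -1.0)

The brown cube started near (1.6, 8.3) and ended near (4.4, 7.3).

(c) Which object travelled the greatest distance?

the orange cylinder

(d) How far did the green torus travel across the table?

1.5

From (14.4, 6.7) to (13.8, 5.3), the green torus covered √(0.6² + 1.4²) ≈ 1.5 units.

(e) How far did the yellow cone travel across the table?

2.5

The yellow cone was near (4.3, 7.9) before and (5.9, 6.0) after, so it travelled √(1.6² + 1.9²) ≈ 2.5 units.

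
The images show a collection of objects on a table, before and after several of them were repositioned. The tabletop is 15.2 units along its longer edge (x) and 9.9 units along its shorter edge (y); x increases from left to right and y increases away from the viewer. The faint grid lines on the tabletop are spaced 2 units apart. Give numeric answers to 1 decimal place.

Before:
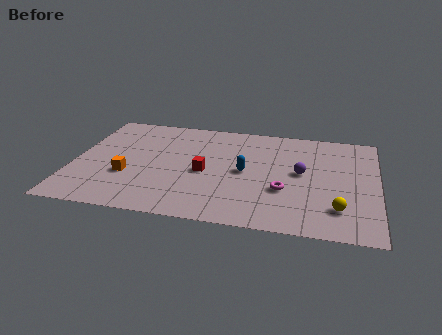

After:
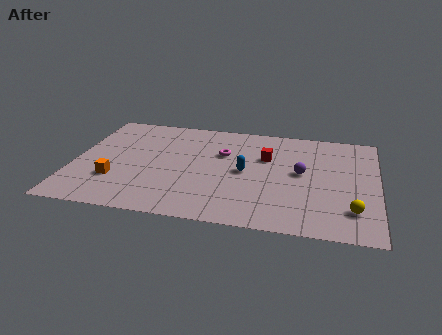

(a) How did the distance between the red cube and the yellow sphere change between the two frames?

-1.0

Before: roughly 7.1 units apart; after: 6.1. That's 1.0 units closer together.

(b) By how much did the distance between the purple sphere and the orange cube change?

+0.7

Before: roughly 8.8 units apart; after: 9.5. That's 0.7 units further apart.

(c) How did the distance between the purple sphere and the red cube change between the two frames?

-2.7

Before: roughly 4.9 units apart; after: 2.2. That's 2.7 units closer together.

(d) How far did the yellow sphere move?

0.7

The yellow sphere was near (13.3, 2.3) before and (14.0, 2.3) after, so it travelled √(0.7² + 0.0²) ≈ 0.7 units.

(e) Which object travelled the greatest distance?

the magenta torus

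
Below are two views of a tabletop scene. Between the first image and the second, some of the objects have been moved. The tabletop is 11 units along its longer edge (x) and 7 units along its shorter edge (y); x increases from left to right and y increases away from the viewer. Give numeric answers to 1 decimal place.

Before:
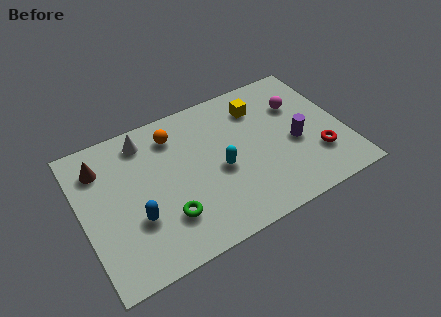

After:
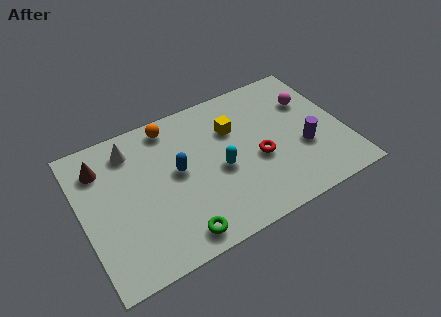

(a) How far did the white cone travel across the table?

0.6

The white cone moved from about (2.9, 5.9) to (2.3, 5.7), a distance of √(0.6² + 0.2²) ≈ 0.6.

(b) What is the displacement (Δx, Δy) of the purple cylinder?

(0.3, -0.4)

The purple cylinder started near (8.9, 3.0) and ended near (9.2, 2.6).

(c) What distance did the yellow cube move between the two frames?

1.3

From (7.7, 5.4) to (6.5, 4.8), the yellow cube covered √(1.2² + 0.6²) ≈ 1.3 units.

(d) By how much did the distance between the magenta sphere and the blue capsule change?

-1.7

The distance was about 7.6 in the first image and 5.9 in the second, so they moved 1.7 units closer together.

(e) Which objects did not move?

the cyan capsule and the brown cone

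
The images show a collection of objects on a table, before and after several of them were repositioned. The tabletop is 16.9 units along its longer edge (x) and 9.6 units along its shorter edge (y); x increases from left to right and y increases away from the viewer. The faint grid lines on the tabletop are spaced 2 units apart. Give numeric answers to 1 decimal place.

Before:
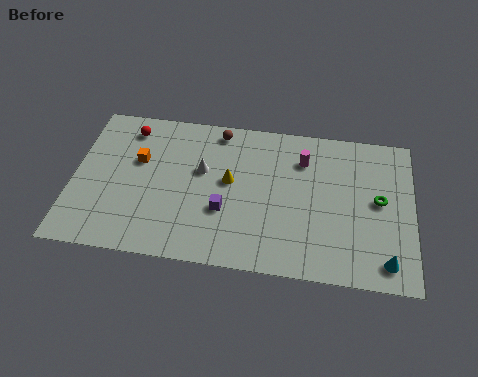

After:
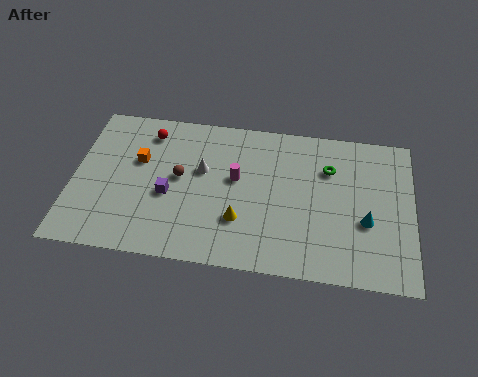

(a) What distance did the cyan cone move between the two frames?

2.5

From (15.6, 1.4) to (14.6, 3.7), the cyan cone covered √(1.0² + 2.3²) ≈ 2.5 units.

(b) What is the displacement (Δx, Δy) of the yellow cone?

(0.6, -2.4)

The yellow cone was at about (7.8, 5.3) and moved to about (8.4, 2.9).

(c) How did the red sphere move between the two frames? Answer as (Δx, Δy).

(1.0, -0.1)

From the two frames, the red sphere sits at roughly (2.6, 8.0) before and (3.6, 7.9) after.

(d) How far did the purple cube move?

2.9

The purple cube was near (7.6, 3.4) before and (4.8, 4.0) after, so it travelled √(2.8² + 0.6²) ≈ 2.9 units.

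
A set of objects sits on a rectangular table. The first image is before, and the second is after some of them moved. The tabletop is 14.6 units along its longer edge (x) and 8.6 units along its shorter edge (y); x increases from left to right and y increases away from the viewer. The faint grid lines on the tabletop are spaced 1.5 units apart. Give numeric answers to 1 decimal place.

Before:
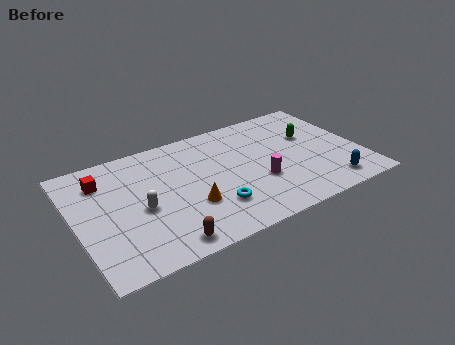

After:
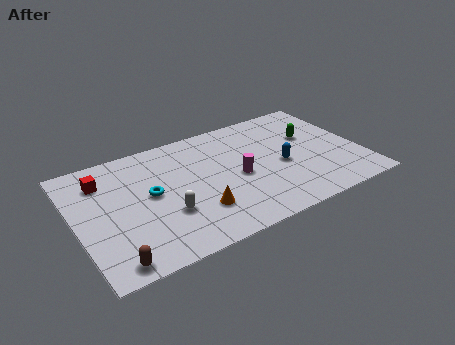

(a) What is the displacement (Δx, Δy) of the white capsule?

(1.2, -0.9)

From the two frames, the white capsule sits at roughly (3.2, 3.8) before and (4.4, 2.9) after.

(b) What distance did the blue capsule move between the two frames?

3.3

From (12.6, 1.3) to (10.5, 3.8), the blue capsule covered √(2.1² + 2.5²) ≈ 3.3 units.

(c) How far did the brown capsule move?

2.6

The brown capsule was near (4.0, 1.0) before and (1.4, 0.9) after, so it travelled √(2.6² + 0.1²) ≈ 2.6 units.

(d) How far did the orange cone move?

0.6

From (5.6, 2.9) to (5.9, 2.4), the orange cone covered √(0.3² + 0.5²) ≈ 0.6 units.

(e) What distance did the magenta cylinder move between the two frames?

1.3

The magenta cylinder was near (9.2, 3.1) before and (8.2, 3.9) after, so it travelled √(1.0² + 0.8²) ≈ 1.3 units.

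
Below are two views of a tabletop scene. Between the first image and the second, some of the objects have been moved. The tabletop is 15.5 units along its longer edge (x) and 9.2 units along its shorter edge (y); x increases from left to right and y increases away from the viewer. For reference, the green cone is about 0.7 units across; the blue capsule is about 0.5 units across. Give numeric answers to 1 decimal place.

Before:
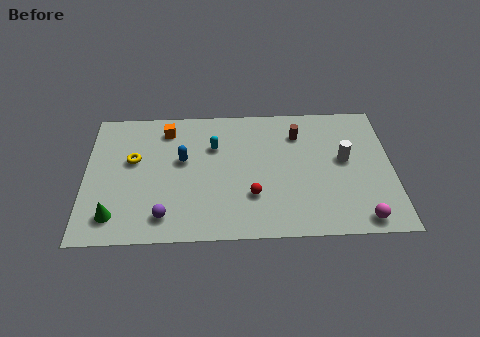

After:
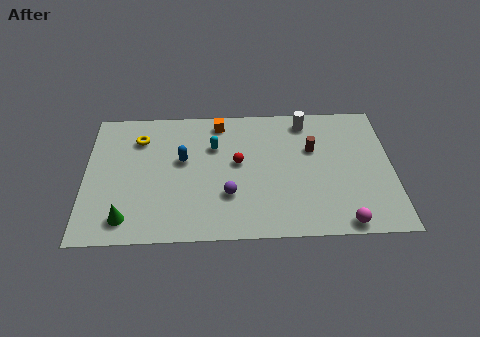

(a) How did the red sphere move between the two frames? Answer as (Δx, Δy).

(-0.7, 2.3)

From the two frames, the red sphere sits at roughly (8.4, 2.8) before and (7.7, 5.1) after.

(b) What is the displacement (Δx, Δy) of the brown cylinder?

(0.7, -1.1)

From the two frames, the brown cylinder sits at roughly (10.8, 7.0) before and (11.5, 5.9) after.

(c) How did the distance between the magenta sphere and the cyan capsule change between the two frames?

-0.6

The distance was about 9.0 in the first image and 8.4 in the second, so they moved 0.6 units closer together.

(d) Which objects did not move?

the cyan capsule and the blue capsule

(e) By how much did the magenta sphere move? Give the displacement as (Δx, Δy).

(-0.9, -0.2)

From the two frames, the magenta sphere sits at roughly (13.8, 1.0) before and (12.9, 0.8) after.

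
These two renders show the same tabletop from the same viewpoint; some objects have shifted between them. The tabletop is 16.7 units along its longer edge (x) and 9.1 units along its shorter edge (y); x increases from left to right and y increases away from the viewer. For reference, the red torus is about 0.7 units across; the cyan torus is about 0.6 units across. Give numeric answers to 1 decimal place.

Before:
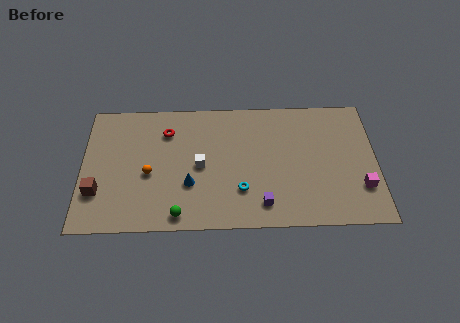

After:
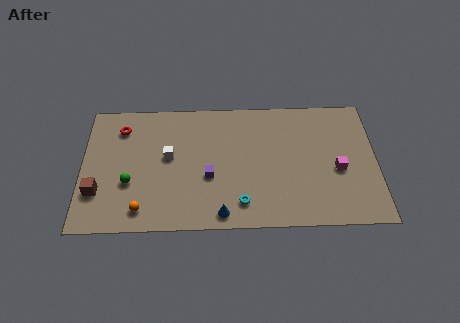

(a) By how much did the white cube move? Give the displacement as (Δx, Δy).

(-1.8, 0.7)

The white cube was at about (6.7, 4.4) and moved to about (4.9, 5.1).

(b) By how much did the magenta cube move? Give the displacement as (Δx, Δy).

(-1.3, 1.3)

The magenta cube was at about (15.8, 2.6) and moved to about (14.5, 3.9).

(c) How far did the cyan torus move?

0.9

The cyan torus was near (9.0, 2.6) before and (9.0, 1.7) after, so it travelled √(0.0² + 0.9²) ≈ 0.9 units.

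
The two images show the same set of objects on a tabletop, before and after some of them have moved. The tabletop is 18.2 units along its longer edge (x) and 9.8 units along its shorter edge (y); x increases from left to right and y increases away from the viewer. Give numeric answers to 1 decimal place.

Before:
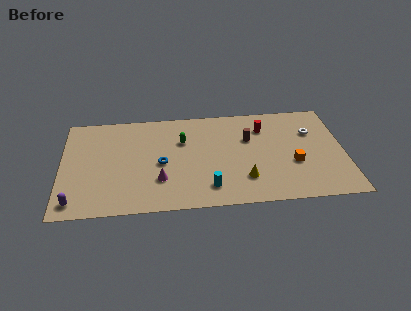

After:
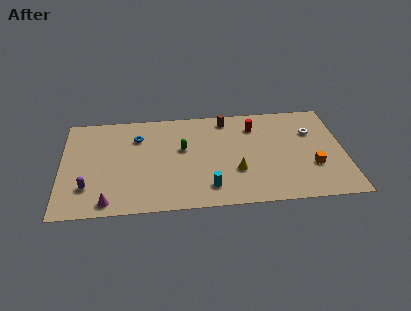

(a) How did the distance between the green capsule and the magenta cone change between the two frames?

+2.7

The distance was about 4.0 in the first image and 6.7 in the second, so they moved 2.7 units further apart.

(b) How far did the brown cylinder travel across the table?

2.5

The brown cylinder moved from about (12.1, 6.4) to (10.7, 8.5), a distance of √(1.4² + 2.1²) ≈ 2.5.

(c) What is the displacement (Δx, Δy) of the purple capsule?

(0.8, 1.3)

From the two frames, the purple capsule sits at roughly (0.9, 1.3) before and (1.7, 2.6) after.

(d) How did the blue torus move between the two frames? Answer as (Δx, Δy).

(-1.5, 2.7)

The blue torus was at about (6.4, 4.5) and moved to about (4.9, 7.2).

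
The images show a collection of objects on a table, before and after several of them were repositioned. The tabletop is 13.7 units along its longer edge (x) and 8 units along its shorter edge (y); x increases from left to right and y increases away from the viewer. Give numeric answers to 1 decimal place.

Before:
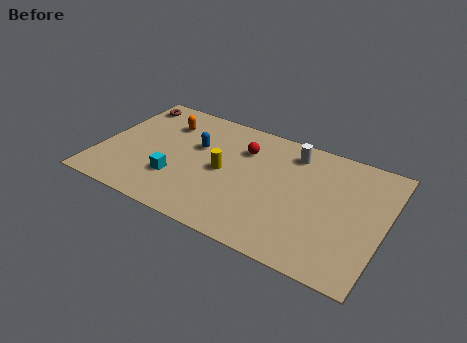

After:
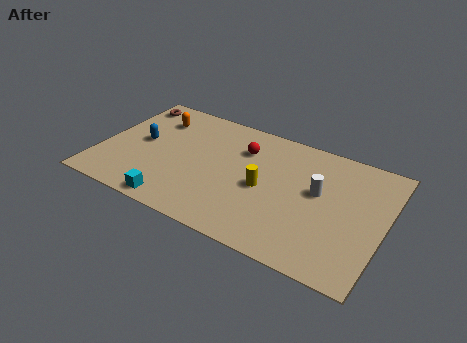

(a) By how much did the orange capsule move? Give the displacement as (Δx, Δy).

(-0.5, 0.1)

From the two frames, the orange capsule sits at roughly (2.8, 6.0) before and (2.3, 6.1) after.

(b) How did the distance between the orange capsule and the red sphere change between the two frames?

+0.5

The distance was about 3.9 in the first image and 4.4 in the second, so they moved 0.5 units further apart.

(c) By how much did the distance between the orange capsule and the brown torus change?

-0.5

Before: roughly 2.1 units apart; after: 1.6. That's 0.5 units closer together.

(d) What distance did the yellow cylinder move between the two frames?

2.0

The yellow cylinder moved from about (6.0, 3.9) to (8.0, 3.7), a distance of √(2.0² + 0.2²) ≈ 2.0.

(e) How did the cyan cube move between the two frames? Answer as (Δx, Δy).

(0.2, -1.6)

The cyan cube started near (3.9, 2.4) and ended near (4.1, 0.8).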